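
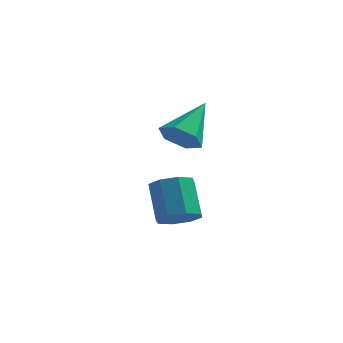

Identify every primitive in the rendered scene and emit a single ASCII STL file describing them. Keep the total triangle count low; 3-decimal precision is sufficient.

solid 
facet normal 0.332 -0.542 -0.772
outer loop
vertex 1.975 0.064 -0.759
vertex 1.179 0.078 -1.111
vertex 1.884 0.585 -1.164
endloop
endfacet
facet normal 0.933 0.308 0.186
outer loop
vertex 1.975 0.064 -0.759
vertex 1.884 0.585 -1.164
vertex 1.396 1.009 0.583
endloop
endfacet
facet normal 0.933 0.307 0.186
outer loop
vertex 1.396 1.009 0.583
vertex 1.884 0.585 -1.164
vertex 1.306 1.529 0.178
endloop
endfacet
facet normal -0.333 0.543 0.771
outer loop
vertex 1.396 1.009 0.583
vertex 1.306 1.529 0.178
vertex 0.601 1.022 0.231
endloop
endfacet
facet normal 0.333 -0.543 -0.771
outer loop
vertex 1.884 0.585 -1.164
vertex 1.179 0.078 -1.111
vertex 1.381 0.808 -1.538
endloop
endfacet
facet normal 0.564 0.770 -0.299
outer loop
vertex 1.884 0.585 -1.164
vertex 1.381 0.808 -1.538
vertex 1.306 1.529 0.178
endloop
endfacet
facet normal 0.564 0.770 -0.299
outer loop
vertex 1.306 1.529 0.178
vertex 1.381 0.808 -1.538
vertex 0.802 1.753 -0.196
endloop
endfacet
facet normal -0.332 0.542 0.772
outer loop
vertex 1.306 1.529 0.178
vertex 0.802 1.753 -0.196
vertex 0.601 1.022 0.231
endloop
endfacet
facet normal 0.332 -0.543 -0.771
outer loop
vertex 1.381 0.808 -1.538
vertex 1.179 0.078 -1.111
vertex 0.759 0.604 -1.662
endloop
endfacet
facet normal -0.135 0.782 -0.609
outer loop
vertex 1.381 0.808 -1.538
vertex 0.759 0.604 -1.662
vertex 0.802 1.753 -0.196
endloop
endfacet
facet normal -0.137 0.782 -0.609
outer loop
vertex 0.802 1.753 -0.196
vertex 0.759 0.604 -1.662
vertex 0.181 1.548 -0.32
endloop
endfacet
facet normal -0.333 0.542 0.771
outer loop
vertex 0.802 1.753 -0.196
vertex 0.181 1.548 -0.32
vertex 0.601 1.022 0.231
endloop
endfacet
facet normal 0.333 -0.542 -0.771
outer loop
vertex 0.759 0.604 -1.662
vertex 1.179 0.078 -1.111
vertex 0.384 0.091 -1.463
endloop
endfacet
facet normal -0.757 0.335 -0.562
outer loop
vertex 0.759 0.604 -1.662
vertex 0.384 0.091 -1.463
vertex 0.181 1.548 -0.32
endloop
endfacet
facet normal -0.755 0.336 -0.563
outer loop
vertex 0.181 1.548 -0.32
vertex 0.384 0.091 -1.463
vertex -0.195 1.036 -0.121
endloop
endfacet
facet normal -0.332 0.543 0.771
outer loop
vertex 0.181 1.548 -0.32
vertex -0.195 1.036 -0.121
vertex 0.601 1.022 0.231
endloop
endfacet
facet normal 0.333 -0.543 -0.771
outer loop
vertex 0.384 0.091 -1.463
vertex 1.179 0.078 -1.111
vertex 0.474 -0.429 -1.058
endloop
endfacet
facet normal -0.933 -0.307 -0.187
outer loop
vertex 0.384 0.091 -1.463
vertex 0.474 -0.429 -1.058
vertex -0.195 1.036 -0.121
endloop
endfacet
facet normal -0.933 -0.307 -0.186
outer loop
vertex -0.195 1.036 -0.121
vertex 0.474 -0.429 -1.058
vertex -0.104 0.515 0.284
endloop
endfacet
facet normal -0.332 0.542 0.772
outer loop
vertex -0.195 1.036 -0.121
vertex -0.104 0.515 0.284
vertex 0.601 1.022 0.231
endloop
endfacet
facet normal 0.332 -0.542 -0.772
outer loop
vertex 0.474 -0.429 -1.058
vertex 1.179 0.078 -1.111
vertex 0.978 -0.653 -0.684
endloop
endfacet
facet normal -0.564 -0.770 0.299
outer loop
vertex 0.474 -0.429 -1.058
vertex 0.978 -0.653 -0.684
vertex -0.104 0.515 0.284
endloop
endfacet
facet normal -0.564 -0.770 0.299
outer loop
vertex -0.104 0.515 0.284
vertex 0.978 -0.653 -0.684
vertex 0.399 0.292 0.658
endloop
endfacet
facet normal -0.333 0.543 0.771
outer loop
vertex -0.104 0.515 0.284
vertex 0.399 0.292 0.658
vertex 0.601 1.022 0.231
endloop
endfacet
facet normal 0.333 -0.542 -0.771
outer loop
vertex 0.978 -0.653 -0.684
vertex 1.179 0.078 -1.111
vertex 1.599 -0.448 -0.56
endloop
endfacet
facet normal 0.136 -0.781 0.609
outer loop
vertex 0.978 -0.653 -0.684
vertex 1.599 -0.448 -0.56
vertex 0.399 0.292 0.658
endloop
endfacet
facet normal 0.135 -0.782 0.608
outer loop
vertex 0.399 0.292 0.658
vertex 1.599 -0.448 -0.56
vertex 1.021 0.496 0.782
endloop
endfacet
facet normal -0.332 0.543 0.771
outer loop
vertex 0.399 0.292 0.658
vertex 1.021 0.496 0.782
vertex 0.601 1.022 0.231
endloop
endfacet
facet normal 0.332 -0.543 -0.771
outer loop
vertex 1.599 -0.448 -0.56
vertex 1.179 0.078 -1.111
vertex 1.975 0.064 -0.759
endloop
endfacet
facet normal 0.756 -0.336 0.562
outer loop
vertex 1.599 -0.448 -0.56
vertex 1.975 0.064 -0.759
vertex 1.021 0.496 0.782
endloop
endfacet
facet normal 0.756 -0.335 0.562
outer loop
vertex 1.021 0.496 0.782
vertex 1.975 0.064 -0.759
vertex 1.396 1.009 0.583
endloop
endfacet
facet normal -0.333 0.542 0.771
outer loop
vertex 1.021 0.496 0.782
vertex 1.396 1.009 0.583
vertex 0.601 1.022 0.231
endloop
endfacet
facet normal -0.229 -0.771 -0.595
outer loop
vertex 2.127 -0.337 2.675
vertex 1.37 -0.435 3.093
vertex 1.419 0.087 2.398
endloop
endfacet
facet normal 0.581 0.655 -0.483
outer loop
vertex 2.127 -0.337 2.675
vertex 1.419 0.087 2.398
vertex 1.83 1.115 4.287
endloop
endfacet
facet normal -0.229 -0.771 -0.595
outer loop
vertex 1.419 0.087 2.398
vertex 1.37 -0.435 3.093
vertex 0.662 -0.011 2.816
endloop
endfacet
facet normal -0.329 0.858 -0.395
outer loop
vertex 1.419 0.087 2.398
vertex 0.662 -0.011 2.816
vertex 1.83 1.115 4.287
endloop
endfacet
facet normal -0.229 -0.771 -0.595
outer loop
vertex 0.662 -0.011 2.816
vertex 1.37 -0.435 3.093
vertex 0.613 -0.532 3.51
endloop
endfacet
facet normal -0.830 0.473 0.297
outer loop
vertex 0.662 -0.011 2.816
vertex 0.613 -0.532 3.51
vertex 1.83 1.115 4.287
endloop
endfacet
facet normal -0.229 -0.770 -0.595
outer loop
vertex 0.613 -0.532 3.51
vertex 1.37 -0.435 3.093
vertex 1.32 -0.956 3.787
endloop
endfacet
facet normal -0.421 -0.114 0.900
outer loop
vertex 0.613 -0.532 3.51
vertex 1.32 -0.956 3.787
vertex 1.83 1.115 4.287
endloop
endfacet
facet normal -0.229 -0.771 -0.595
outer loop
vertex 1.32 -0.956 3.787
vertex 1.37 -0.435 3.093
vertex 2.077 -0.858 3.369
endloop
endfacet
facet normal 0.490 -0.317 0.812
outer loop
vertex 1.32 -0.956 3.787
vertex 2.077 -0.858 3.369
vertex 1.83 1.115 4.287
endloop
endfacet
facet normal -0.229 -0.771 -0.595
outer loop
vertex 2.077 -0.858 3.369
vertex 1.37 -0.435 3.093
vertex 2.127 -0.337 2.675
endloop
endfacet
facet normal 0.990 0.067 0.122
outer loop
vertex 2.077 -0.858 3.369
vertex 2.127 -0.337 2.675
vertex 1.83 1.115 4.287
endloop
endfacet

endsolid


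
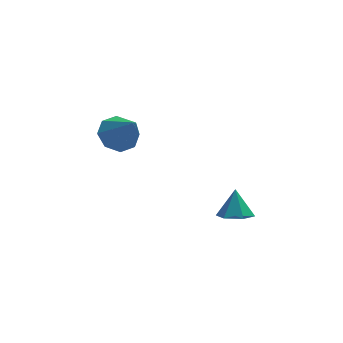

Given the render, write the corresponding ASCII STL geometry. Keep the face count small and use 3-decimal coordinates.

solid 
facet normal -0.271 0.576 -0.771
outer loop
vertex -1.776 3.772 1.017
vertex -2.582 3.693 1.241
vertex -1.964 4.231 1.426
endloop
endfacet
facet normal 0.947 0.124 0.296
outer loop
vertex -1.776 3.772 1.017
vertex -1.964 4.231 1.426
vertex -2.118 2.707 2.559
endloop
endfacet
facet normal -0.271 0.576 -0.771
outer loop
vertex -1.964 4.231 1.426
vertex -2.582 3.693 1.241
vertex -2.514 4.375 1.727
endloop
endfacet
facet normal 0.515 0.477 0.712
outer loop
vertex -1.964 4.231 1.426
vertex -2.514 4.375 1.727
vertex -2.118 2.707 2.559
endloop
endfacet
facet normal -0.271 0.576 -0.771
outer loop
vertex -2.514 4.375 1.727
vertex -2.582 3.693 1.241
vertex -3.103 4.119 1.743
endloop
endfacet
facet normal -0.154 0.411 0.898
outer loop
vertex -2.514 4.375 1.727
vertex -3.103 4.119 1.743
vertex -2.118 2.707 2.559
endloop
endfacet
facet normal -0.271 0.577 -0.771
outer loop
vertex -3.103 4.119 1.743
vertex -2.582 3.693 1.241
vertex -3.387 3.614 1.465
endloop
endfacet
facet normal -0.667 -0.035 0.744
outer loop
vertex -3.103 4.119 1.743
vertex -3.387 3.614 1.465
vertex -2.118 2.707 2.559
endloop
endfacet
facet normal -0.271 0.576 -0.771
outer loop
vertex -3.387 3.614 1.465
vertex -2.582 3.693 1.241
vertex -3.2 3.155 1.056
endloop
endfacet
facet normal -0.723 -0.600 0.342
outer loop
vertex -3.387 3.614 1.465
vertex -3.2 3.155 1.056
vertex -2.118 2.707 2.559
endloop
endfacet
facet normal -0.271 0.576 -0.771
outer loop
vertex -3.2 3.155 1.056
vertex -2.582 3.693 1.241
vertex -2.65 3.011 0.755
endloop
endfacet
facet normal -0.291 -0.954 -0.075
outer loop
vertex -3.2 3.155 1.056
vertex -2.65 3.011 0.755
vertex -2.118 2.707 2.559
endloop
endfacet
facet normal -0.271 0.576 -0.771
outer loop
vertex -2.65 3.011 0.755
vertex -2.582 3.693 1.241
vertex -2.06 3.267 0.739
endloop
endfacet
facet normal 0.378 -0.888 -0.261
outer loop
vertex -2.65 3.011 0.755
vertex -2.06 3.267 0.739
vertex -2.118 2.707 2.559
endloop
endfacet
facet normal -0.271 0.577 -0.771
outer loop
vertex -2.06 3.267 0.739
vertex -2.582 3.693 1.241
vertex -1.776 3.772 1.017
endloop
endfacet
facet normal 0.891 -0.442 -0.108
outer loop
vertex -2.06 3.267 0.739
vertex -1.776 3.772 1.017
vertex -2.118 2.707 2.559
endloop
endfacet
facet normal -0.113 -0.489 -0.865
outer loop
vertex 2.295 2.191 -3.277
vertex 1.6 2.442 -3.328
vertex 2.157 2.831 -3.621
endloop
endfacet
facet normal 0.917 0.323 0.234
outer loop
vertex 2.295 2.191 -3.277
vertex 2.157 2.831 -3.621
vertex 1.74 3.038 -2.272
endloop
endfacet
facet normal -0.114 -0.488 -0.865
outer loop
vertex 2.157 2.831 -3.621
vertex 1.6 2.442 -3.328
vertex 1.463 3.082 -3.671
endloop
endfacet
facet normal 0.342 0.939 -0.038
outer loop
vertex 2.157 2.831 -3.621
vertex 1.463 3.082 -3.671
vertex 1.74 3.038 -2.272
endloop
endfacet
facet normal -0.114 -0.488 -0.865
outer loop
vertex 1.463 3.082 -3.671
vertex 1.6 2.442 -3.328
vertex 0.906 2.693 -3.378
endloop
endfacet
facet normal -0.521 0.844 0.130
outer loop
vertex 1.463 3.082 -3.671
vertex 0.906 2.693 -3.378
vertex 1.74 3.038 -2.272
endloop
endfacet
facet normal -0.114 -0.489 -0.865
outer loop
vertex 0.906 2.693 -3.378
vertex 1.6 2.442 -3.328
vertex 1.044 2.052 -3.034
endloop
endfacet
facet normal -0.811 0.132 0.570
outer loop
vertex 0.906 2.693 -3.378
vertex 1.044 2.052 -3.034
vertex 1.74 3.038 -2.272
endloop
endfacet
facet normal -0.114 -0.489 -0.865
outer loop
vertex 1.044 2.052 -3.034
vertex 1.6 2.442 -3.328
vertex 1.738 1.801 -2.984
endloop
endfacet
facet normal -0.236 -0.484 0.842
outer loop
vertex 1.044 2.052 -3.034
vertex 1.738 1.801 -2.984
vertex 1.74 3.038 -2.272
endloop
endfacet
facet normal -0.113 -0.489 -0.865
outer loop
vertex 1.738 1.801 -2.984
vertex 1.6 2.442 -3.328
vertex 2.295 2.191 -3.277
endloop
endfacet
facet normal 0.627 -0.389 0.674
outer loop
vertex 1.738 1.801 -2.984
vertex 2.295 2.191 -3.277
vertex 1.74 3.038 -2.272
endloop
endfacet

endsolid


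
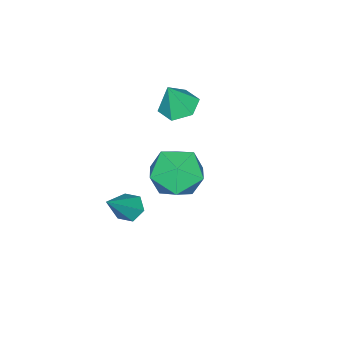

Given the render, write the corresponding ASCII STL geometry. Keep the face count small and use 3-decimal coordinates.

solid 
facet normal -0.402 0.842 -0.359
outer loop
vertex 3.012 0.322 0.554
vertex 2.024 0.137 1.227
vertex 2.952 0.771 1.675
endloop
endfacet
facet normal 0.310 0.888 -0.339
outer loop
vertex 3.012 0.322 0.554
vertex 2.952 0.771 1.675
vertex 3.976 0.263 1.281
endloop
endfacet
facet normal 0.576 0.358 -0.735
outer loop
vertex 3.012 0.322 0.554
vertex 3.976 0.263 1.281
vertex 3.681 -0.684 0.589
endloop
endfacet
facet normal 0.028 -0.016 -0.999
outer loop
vertex 3.012 0.322 0.554
vertex 3.681 -0.684 0.589
vertex 2.475 -0.762 0.556
endloop
endfacet
facet normal -0.576 0.284 -0.767
outer loop
vertex 3.012 0.322 0.554
vertex 2.475 -0.762 0.556
vertex 2.024 0.137 1.227
endloop
endfacet
facet normal 0.519 0.786 0.335
outer loop
vertex 3.976 0.263 1.281
vertex 2.952 0.771 1.675
vertex 3.585 0.042 2.404
endloop
endfacet
facet normal -0.633 0.712 0.304
outer loop
vertex 2.952 0.771 1.675
vertex 2.024 0.137 1.227
vertex 2.379 -0.036 2.371
endloop
endfacet
facet normal -0.914 -0.193 -0.356
outer loop
vertex 2.024 0.137 1.227
vertex 2.475 -0.762 0.556
vertex 2.084 -0.983 1.679
endloop
endfacet
facet normal 0.064 -0.677 -0.733
outer loop
vertex 2.475 -0.762 0.556
vertex 3.681 -0.684 0.589
vertex 3.108 -1.491 1.285
endloop
endfacet
facet normal 0.949 -0.072 -0.306
outer loop
vertex 3.681 -0.684 0.589
vertex 3.976 0.263 1.281
vertex 4.036 -0.857 1.733
endloop
endfacet
facet normal -0.028 0.016 0.999
outer loop
vertex 3.048 -1.042 2.406
vertex 3.585 0.042 2.404
vertex 2.379 -0.036 2.371
endloop
endfacet
facet normal -0.576 -0.358 0.735
outer loop
vertex 3.048 -1.042 2.406
vertex 2.379 -0.036 2.371
vertex 2.084 -0.983 1.679
endloop
endfacet
facet normal -0.310 -0.888 0.339
outer loop
vertex 3.048 -1.042 2.406
vertex 2.084 -0.983 1.679
vertex 3.108 -1.491 1.285
endloop
endfacet
facet normal 0.402 -0.842 0.359
outer loop
vertex 3.048 -1.042 2.406
vertex 3.108 -1.491 1.285
vertex 4.036 -0.857 1.733
endloop
endfacet
facet normal 0.576 -0.284 0.767
outer loop
vertex 3.048 -1.042 2.406
vertex 4.036 -0.857 1.733
vertex 3.585 0.042 2.404
endloop
endfacet
facet normal -0.064 0.677 0.733
outer loop
vertex 2.379 -0.036 2.371
vertex 3.585 0.042 2.404
vertex 2.952 0.771 1.675
endloop
endfacet
facet normal -0.949 0.072 0.306
outer loop
vertex 2.084 -0.983 1.679
vertex 2.379 -0.036 2.371
vertex 2.024 0.137 1.227
endloop
endfacet
facet normal -0.519 -0.786 -0.335
outer loop
vertex 3.108 -1.491 1.285
vertex 2.084 -0.983 1.679
vertex 2.475 -0.762 0.556
endloop
endfacet
facet normal 0.633 -0.712 -0.304
outer loop
vertex 4.036 -0.857 1.733
vertex 3.108 -1.491 1.285
vertex 3.681 -0.684 0.589
endloop
endfacet
facet normal 0.914 0.193 0.356
outer loop
vertex 3.585 0.042 2.404
vertex 4.036 -0.857 1.733
vertex 3.976 0.263 1.281
endloop
endfacet
facet normal -0.332 0.125 -0.935
outer loop
vertex 0.333 -2.414 1.472
vertex -0.462 -2.619 1.727
vertex -0.204 -1.799 1.745
endloop
endfacet
facet normal 0.781 0.557 0.283
outer loop
vertex 0.333 -2.414 1.472
vertex -0.204 -1.799 1.745
vertex 0.022 -2.801 3.093
endloop
endfacet
facet normal -0.332 0.125 -0.935
outer loop
vertex -0.204 -1.799 1.745
vertex -0.462 -2.619 1.727
vertex -0.999 -2.005 2.0
endloop
endfacet
facet normal -0.016 0.801 0.598
outer loop
vertex -0.204 -1.799 1.745
vertex -0.999 -2.005 2.0
vertex 0.022 -2.801 3.093
endloop
endfacet
facet normal -0.332 0.125 -0.935
outer loop
vertex -0.999 -2.005 2.0
vertex -0.462 -2.619 1.727
vertex -1.258 -2.825 1.982
endloop
endfacet
facet normal -0.646 0.188 0.740
outer loop
vertex -0.999 -2.005 2.0
vertex -1.258 -2.825 1.982
vertex 0.022 -2.801 3.093
endloop
endfacet
facet normal -0.332 0.124 -0.935
outer loop
vertex -1.258 -2.825 1.982
vertex -0.462 -2.619 1.727
vertex -0.721 -3.439 1.71
endloop
endfacet
facet normal -0.479 -0.670 0.567
outer loop
vertex -1.258 -2.825 1.982
vertex -0.721 -3.439 1.71
vertex 0.022 -2.801 3.093
endloop
endfacet
facet normal -0.332 0.124 -0.935
outer loop
vertex -0.721 -3.439 1.71
vertex -0.462 -2.619 1.727
vertex 0.074 -3.234 1.455
endloop
endfacet
facet normal 0.317 -0.915 0.252
outer loop
vertex -0.721 -3.439 1.71
vertex 0.074 -3.234 1.455
vertex 0.022 -2.801 3.093
endloop
endfacet
facet normal -0.332 0.124 -0.935
outer loop
vertex 0.074 -3.234 1.455
vertex -0.462 -2.619 1.727
vertex 0.333 -2.414 1.472
endloop
endfacet
facet normal 0.947 -0.301 0.110
outer loop
vertex 0.074 -3.234 1.455
vertex 0.333 -2.414 1.472
vertex 0.022 -2.801 3.093
endloop
endfacet
facet normal -0.679 0.009 -0.734
outer loop
vertex 2.735 -3.31 -3.281
vertex 2.27 -3.099 -2.848
vertex 2.64 -2.654 -3.185
endloop
endfacet
facet normal 0.874 0.192 -0.447
outer loop
vertex 2.735 -3.31 -3.281
vertex 2.64 -2.654 -3.185
vertex 3.71 -3.121 -1.292
endloop
endfacet
facet normal -0.680 0.010 -0.733
outer loop
vertex 2.64 -2.654 -3.185
vertex 2.27 -3.099 -2.848
vertex 2.175 -2.443 -2.751
endloop
endfacet
facet normal 0.409 0.913 -0.006
outer loop
vertex 2.64 -2.654 -3.185
vertex 2.175 -2.443 -2.751
vertex 3.71 -3.121 -1.292
endloop
endfacet
facet normal -0.680 0.010 -0.733
outer loop
vertex 2.175 -2.443 -2.751
vertex 2.27 -3.099 -2.848
vertex 1.805 -2.888 -2.414
endloop
endfacet
facet normal -0.286 0.718 0.634
outer loop
vertex 2.175 -2.443 -2.751
vertex 1.805 -2.888 -2.414
vertex 3.71 -3.121 -1.292
endloop
endfacet
facet normal -0.680 0.011 -0.734
outer loop
vertex 1.805 -2.888 -2.414
vertex 2.27 -3.099 -2.848
vertex 1.899 -3.544 -2.511
endloop
endfacet
facet normal -0.515 -0.197 0.834
outer loop
vertex 1.805 -2.888 -2.414
vertex 1.899 -3.544 -2.511
vertex 3.71 -3.121 -1.292
endloop
endfacet
facet normal -0.679 0.010 -0.734
outer loop
vertex 1.899 -3.544 -2.511
vertex 2.27 -3.099 -2.848
vertex 2.364 -3.755 -2.944
endloop
endfacet
facet normal -0.050 -0.918 0.393
outer loop
vertex 1.899 -3.544 -2.511
vertex 2.364 -3.755 -2.944
vertex 3.71 -3.121 -1.292
endloop
endfacet
facet normal -0.679 0.010 -0.734
outer loop
vertex 2.364 -3.755 -2.944
vertex 2.27 -3.099 -2.848
vertex 2.735 -3.31 -3.281
endloop
endfacet
facet normal 0.644 -0.724 -0.247
outer loop
vertex 2.364 -3.755 -2.944
vertex 2.735 -3.31 -3.281
vertex 3.71 -3.121 -1.292
endloop
endfacet

endsolid


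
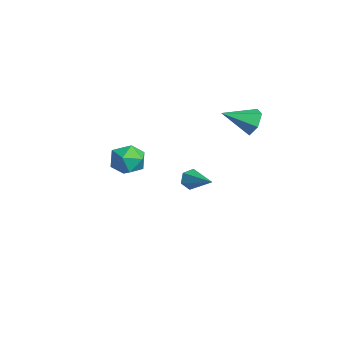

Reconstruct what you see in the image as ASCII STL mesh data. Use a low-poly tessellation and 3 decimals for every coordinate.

solid 
facet normal 0.079 0.899 -0.430
outer loop
vertex 0.292 4.785 4.035
vertex -0.028 4.506 3.392
vertex -0.472 4.809 3.944
endloop
endfacet
facet normal -0.117 0.050 0.992
outer loop
vertex 0.292 4.785 4.035
vertex -0.472 4.809 3.944
vertex -0.152 3.094 4.068
endloop
endfacet
facet normal 0.079 0.899 -0.430
outer loop
vertex -0.472 4.809 3.944
vertex -0.028 4.506 3.392
vertex -0.792 4.53 3.301
endloop
endfacet
facet normal -0.865 -0.126 0.485
outer loop
vertex -0.472 4.809 3.944
vertex -0.792 4.53 3.301
vertex -0.152 3.094 4.068
endloop
endfacet
facet normal 0.080 0.899 -0.430
outer loop
vertex -0.792 4.53 3.301
vertex -0.028 4.506 3.392
vertex -0.348 4.227 2.75
endloop
endfacet
facet normal -0.779 -0.528 -0.338
outer loop
vertex -0.792 4.53 3.301
vertex -0.348 4.227 2.75
vertex -0.152 3.094 4.068
endloop
endfacet
facet normal 0.079 0.899 -0.430
outer loop
vertex -0.348 4.227 2.75
vertex -0.028 4.506 3.392
vertex 0.417 4.203 2.841
endloop
endfacet
facet normal 0.054 -0.753 -0.656
outer loop
vertex -0.348 4.227 2.75
vertex 0.417 4.203 2.841
vertex -0.152 3.094 4.068
endloop
endfacet
facet normal 0.080 0.899 -0.430
outer loop
vertex 0.417 4.203 2.841
vertex -0.028 4.506 3.392
vertex 0.737 4.482 3.484
endloop
endfacet
facet normal 0.803 -0.577 -0.149
outer loop
vertex 0.417 4.203 2.841
vertex 0.737 4.482 3.484
vertex -0.152 3.094 4.068
endloop
endfacet
facet normal 0.080 0.899 -0.430
outer loop
vertex 0.737 4.482 3.484
vertex -0.028 4.506 3.392
vertex 0.292 4.785 4.035
endloop
endfacet
facet normal 0.717 -0.175 0.675
outer loop
vertex 0.737 4.482 3.484
vertex 0.292 4.785 4.035
vertex -0.152 3.094 4.068
endloop
endfacet
facet normal 0.176 0.735 0.655
outer loop
vertex 1.927 -0.8 3.266
vertex 2.146 -1.391 3.87
vertex 2.756 -1.064 3.339
endloop
endfacet
facet normal 0.305 0.952 -0.014
outer loop
vertex 1.927 -0.8 3.266
vertex 2.756 -1.064 3.339
vertex 2.398 -0.961 2.549
endloop
endfacet
facet normal -0.297 0.872 -0.390
outer loop
vertex 1.927 -0.8 3.266
vertex 2.398 -0.961 2.549
vertex 1.567 -1.224 2.593
endloop
endfacet
facet normal -0.796 0.604 0.046
outer loop
vertex 1.927 -0.8 3.266
vertex 1.567 -1.224 2.593
vertex 1.412 -1.49 3.41
endloop
endfacet
facet normal -0.503 0.520 0.691
outer loop
vertex 1.927 -0.8 3.266
vertex 1.412 -1.49 3.41
vertex 2.146 -1.391 3.87
endloop
endfacet
facet normal 0.800 0.523 -0.294
outer loop
vertex 2.398 -0.961 2.549
vertex 2.756 -1.064 3.339
vertex 2.908 -1.65 2.71
endloop
endfacet
facet normal 0.593 0.172 0.787
outer loop
vertex 2.756 -1.064 3.339
vertex 2.146 -1.391 3.87
vertex 2.753 -1.916 3.527
endloop
endfacet
facet normal -0.505 -0.177 0.845
outer loop
vertex 2.146 -1.391 3.87
vertex 1.412 -1.49 3.41
vertex 1.922 -2.179 3.571
endloop
endfacet
facet normal -0.979 -0.040 -0.199
outer loop
vertex 1.412 -1.49 3.41
vertex 1.567 -1.224 2.593
vertex 1.564 -2.076 2.781
endloop
endfacet
facet normal -0.172 0.392 -0.904
outer loop
vertex 1.567 -1.224 2.593
vertex 2.398 -0.961 2.549
vertex 2.174 -1.749 2.25
endloop
endfacet
facet normal 0.796 -0.604 -0.046
outer loop
vertex 2.393 -2.34 2.854
vertex 2.908 -1.65 2.71
vertex 2.753 -1.916 3.527
endloop
endfacet
facet normal 0.297 -0.872 0.390
outer loop
vertex 2.393 -2.34 2.854
vertex 2.753 -1.916 3.527
vertex 1.922 -2.179 3.571
endloop
endfacet
facet normal -0.305 -0.952 0.014
outer loop
vertex 2.393 -2.34 2.854
vertex 1.922 -2.179 3.571
vertex 1.564 -2.076 2.781
endloop
endfacet
facet normal -0.176 -0.735 -0.655
outer loop
vertex 2.393 -2.34 2.854
vertex 1.564 -2.076 2.781
vertex 2.174 -1.749 2.25
endloop
endfacet
facet normal 0.503 -0.520 -0.691
outer loop
vertex 2.393 -2.34 2.854
vertex 2.174 -1.749 2.25
vertex 2.908 -1.65 2.71
endloop
endfacet
facet normal 0.979 0.040 0.199
outer loop
vertex 2.753 -1.916 3.527
vertex 2.908 -1.65 2.71
vertex 2.756 -1.064 3.339
endloop
endfacet
facet normal 0.172 -0.392 0.904
outer loop
vertex 1.922 -2.179 3.571
vertex 2.753 -1.916 3.527
vertex 2.146 -1.391 3.87
endloop
endfacet
facet normal -0.800 -0.523 0.294
outer loop
vertex 1.564 -2.076 2.781
vertex 1.922 -2.179 3.571
vertex 1.412 -1.49 3.41
endloop
endfacet
facet normal -0.593 -0.172 -0.787
outer loop
vertex 2.174 -1.749 2.25
vertex 1.564 -2.076 2.781
vertex 1.567 -1.224 2.593
endloop
endfacet
facet normal 0.505 0.177 -0.845
outer loop
vertex 2.908 -1.65 2.71
vertex 2.174 -1.749 2.25
vertex 2.398 -0.961 2.549
endloop
endfacet
facet normal -0.886 -0.307 -0.348
outer loop
vertex -3.915 2.665 -2.821
vertex -4.177 2.823 -2.293
vertex -4.139 3.228 -2.748
endloop
endfacet
facet normal 0.522 0.311 -0.794
outer loop
vertex -3.915 2.665 -2.821
vertex -4.139 3.228 -2.748
vertex -2.583 3.377 -1.667
endloop
endfacet
facet normal -0.886 -0.308 -0.348
outer loop
vertex -4.139 3.228 -2.748
vertex -4.177 2.823 -2.293
vertex -4.401 3.386 -2.221
endloop
endfacet
facet normal 0.081 0.965 -0.249
outer loop
vertex -4.139 3.228 -2.748
vertex -4.401 3.386 -2.221
vertex -2.583 3.377 -1.667
endloop
endfacet
facet normal -0.886 -0.308 -0.348
outer loop
vertex -4.401 3.386 -2.221
vertex -4.177 2.823 -2.293
vertex -4.439 2.981 -1.766
endloop
endfacet
facet normal -0.192 0.741 0.643
outer loop
vertex -4.401 3.386 -2.221
vertex -4.439 2.981 -1.766
vertex -2.583 3.377 -1.667
endloop
endfacet
facet normal -0.886 -0.308 -0.348
outer loop
vertex -4.439 2.981 -1.766
vertex -4.177 2.823 -2.293
vertex -4.215 2.419 -1.839
endloop
endfacet
facet normal -0.023 -0.138 0.990
outer loop
vertex -4.439 2.981 -1.766
vertex -4.215 2.419 -1.839
vertex -2.583 3.377 -1.667
endloop
endfacet
facet normal -0.886 -0.308 -0.348
outer loop
vertex -4.215 2.419 -1.839
vertex -4.177 2.823 -2.293
vertex -3.953 2.261 -2.366
endloop
endfacet
facet normal 0.418 -0.792 0.445
outer loop
vertex -4.215 2.419 -1.839
vertex -3.953 2.261 -2.366
vertex -2.583 3.377 -1.667
endloop
endfacet
facet normal -0.886 -0.308 -0.347
outer loop
vertex -3.953 2.261 -2.366
vertex -4.177 2.823 -2.293
vertex -3.915 2.665 -2.821
endloop
endfacet
facet normal 0.691 -0.568 -0.447
outer loop
vertex -3.953 2.261 -2.366
vertex -3.915 2.665 -2.821
vertex -2.583 3.377 -1.667
endloop
endfacet

endsolid


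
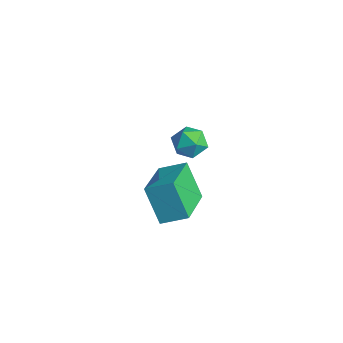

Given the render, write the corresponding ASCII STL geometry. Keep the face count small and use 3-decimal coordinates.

solid 
facet normal -0.558 -0.724 -0.405
outer loop
vertex 2.642 -2.449 -1.913
vertex 1.243 -0.968 -2.633
vertex 3.524 -2.319 -3.361
endloop
endfacet
facet normal 0.648 -0.685 0.333
outer loop
vertex 4.177 -1.472 -2.887
vertex 2.642 -2.449 -1.913
vertex 3.524 -2.319 -3.361
endloop
endfacet
facet normal -0.558 -0.724 -0.405
outer loop
vertex 3.524 -2.319 -3.361
vertex 1.243 -0.968 -2.633
vertex 2.125 -0.839 -4.08
endloop
endfacet
facet normal 0.519 0.077 -0.852
outer loop
vertex 2.125 -0.839 -4.08
vertex 4.177 -1.472 -2.887
vertex 3.524 -2.319 -3.361
endloop
endfacet
facet normal -0.519 -0.076 0.851
outer loop
vertex 2.642 -2.449 -1.913
vertex 1.896 -0.121 -2.159
vertex 1.243 -0.968 -2.633
endloop
endfacet
facet normal 0.648 -0.685 0.334
outer loop
vertex 3.295 -1.601 -1.44
vertex 2.642 -2.449 -1.913
vertex 4.177 -1.472 -2.887
endloop
endfacet
facet normal -0.518 -0.076 0.852
outer loop
vertex 3.295 -1.601 -1.44
vertex 1.896 -0.121 -2.159
vertex 2.642 -2.449 -1.913
endloop
endfacet
facet normal -0.647 0.686 -0.333
outer loop
vertex 1.243 -0.968 -2.633
vertex 1.896 -0.121 -2.159
vertex 2.125 -0.839 -4.08
endloop
endfacet
facet normal 0.519 0.076 -0.852
outer loop
vertex 2.778 0.009 -3.607
vertex 4.177 -1.472 -2.887
vertex 2.125 -0.839 -4.08
endloop
endfacet
facet normal -0.648 0.685 -0.333
outer loop
vertex 2.125 -0.839 -4.08
vertex 1.896 -0.121 -2.159
vertex 2.778 0.009 -3.607
endloop
endfacet
facet normal 0.558 0.724 0.405
outer loop
vertex 2.778 0.009 -3.607
vertex 3.295 -1.601 -1.44
vertex 4.177 -1.472 -2.887
endloop
endfacet
facet normal 0.558 0.724 0.405
outer loop
vertex 1.896 -0.121 -2.159
vertex 3.295 -1.601 -1.44
vertex 2.778 0.009 -3.607
endloop
endfacet
facet normal -0.995 -0.093 0.034
outer loop
vertex 3.37 -1.237 1.036
vertex 3.438 -1.787 1.52
vertex 3.381 -1.093 1.758
endloop
endfacet
facet normal -0.808 0.580 -0.103
outer loop
vertex 3.37 -1.237 1.036
vertex 3.381 -1.093 1.758
vertex 3.751 -0.661 1.292
endloop
endfacet
facet normal -0.414 0.584 -0.698
outer loop
vertex 3.37 -1.237 1.036
vertex 3.751 -0.661 1.292
vertex 4.038 -1.088 0.765
endloop
endfacet
facet normal -0.357 -0.091 -0.930
outer loop
vertex 3.37 -1.237 1.036
vertex 4.038 -1.088 0.765
vertex 3.845 -1.784 0.907
endloop
endfacet
facet normal -0.716 -0.509 -0.478
outer loop
vertex 3.37 -1.237 1.036
vertex 3.845 -1.784 0.907
vertex 3.438 -1.787 1.52
endloop
endfacet
facet normal -0.397 0.809 0.434
outer loop
vertex 3.751 -0.661 1.292
vertex 3.381 -1.093 1.758
vertex 4.055 -0.856 1.933
endloop
endfacet
facet normal -0.701 -0.282 0.655
outer loop
vertex 3.381 -1.093 1.758
vertex 3.438 -1.787 1.52
vertex 3.862 -1.552 2.075
endloop
endfacet
facet normal -0.251 -0.953 -0.171
outer loop
vertex 3.438 -1.787 1.52
vertex 3.845 -1.784 0.907
vertex 4.149 -1.979 1.548
endloop
endfacet
facet normal 0.331 -0.276 -0.902
outer loop
vertex 3.845 -1.784 0.907
vertex 4.038 -1.088 0.765
vertex 4.519 -1.547 1.082
endloop
endfacet
facet normal 0.241 0.814 -0.529
outer loop
vertex 4.038 -1.088 0.765
vertex 3.751 -0.661 1.292
vertex 4.462 -0.853 1.32
endloop
endfacet
facet normal 0.357 0.091 0.930
outer loop
vertex 4.53 -1.403 1.804
vertex 4.055 -0.856 1.933
vertex 3.862 -1.552 2.075
endloop
endfacet
facet normal 0.414 -0.584 0.698
outer loop
vertex 4.53 -1.403 1.804
vertex 3.862 -1.552 2.075
vertex 4.149 -1.979 1.548
endloop
endfacet
facet normal 0.808 -0.580 0.103
outer loop
vertex 4.53 -1.403 1.804
vertex 4.149 -1.979 1.548
vertex 4.519 -1.547 1.082
endloop
endfacet
facet normal 0.995 0.093 -0.034
outer loop
vertex 4.53 -1.403 1.804
vertex 4.519 -1.547 1.082
vertex 4.462 -0.853 1.32
endloop
endfacet
facet normal 0.716 0.509 0.478
outer loop
vertex 4.53 -1.403 1.804
vertex 4.462 -0.853 1.32
vertex 4.055 -0.856 1.933
endloop
endfacet
facet normal -0.331 0.276 0.902
outer loop
vertex 3.862 -1.552 2.075
vertex 4.055 -0.856 1.933
vertex 3.381 -1.093 1.758
endloop
endfacet
facet normal -0.241 -0.814 0.529
outer loop
vertex 4.149 -1.979 1.548
vertex 3.862 -1.552 2.075
vertex 3.438 -1.787 1.52
endloop
endfacet
facet normal 0.397 -0.809 -0.434
outer loop
vertex 4.519 -1.547 1.082
vertex 4.149 -1.979 1.548
vertex 3.845 -1.784 0.907
endloop
endfacet
facet normal 0.701 0.282 -0.655
outer loop
vertex 4.462 -0.853 1.32
vertex 4.519 -1.547 1.082
vertex 4.038 -1.088 0.765
endloop
endfacet
facet normal 0.251 0.953 0.171
outer loop
vertex 4.055 -0.856 1.933
vertex 4.462 -0.853 1.32
vertex 3.751 -0.661 1.292
endloop
endfacet

endsolid


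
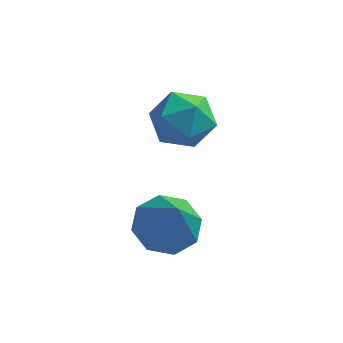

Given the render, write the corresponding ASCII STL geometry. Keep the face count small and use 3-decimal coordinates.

solid 
facet normal -0.874 -0.482 0.064
outer loop
vertex 0.03 2.239 3.434
vertex 0.441 1.437 3.003
vertex 0.46 1.534 3.997
endloop
endfacet
facet normal -0.802 -0.013 0.597
outer loop
vertex 0.03 2.239 3.434
vertex 0.46 1.534 3.997
vertex 0.603 2.499 4.21
endloop
endfacet
facet normal -0.708 0.634 0.310
outer loop
vertex 0.03 2.239 3.434
vertex 0.603 2.499 4.21
vertex 0.673 2.999 3.348
endloop
endfacet
facet normal -0.721 0.565 -0.400
outer loop
vertex 0.03 2.239 3.434
vertex 0.673 2.999 3.348
vertex 0.572 2.342 2.602
endloop
endfacet
facet normal -0.824 -0.125 -0.552
outer loop
vertex 0.03 2.239 3.434
vertex 0.572 2.342 2.602
vertex 0.441 1.437 3.003
endloop
endfacet
facet normal -0.212 -0.181 0.961
outer loop
vertex 0.603 2.499 4.21
vertex 0.46 1.534 3.997
vertex 1.368 1.858 4.258
endloop
endfacet
facet normal -0.329 -0.939 0.098
outer loop
vertex 0.46 1.534 3.997
vertex 0.441 1.437 3.003
vertex 1.267 1.201 3.512
endloop
endfacet
facet normal -0.247 -0.362 -0.899
outer loop
vertex 0.441 1.437 3.003
vertex 0.572 2.342 2.602
vertex 1.337 1.701 2.65
endloop
endfacet
facet normal -0.081 0.753 -0.653
outer loop
vertex 0.572 2.342 2.602
vertex 0.673 2.999 3.348
vertex 1.48 2.666 2.863
endloop
endfacet
facet normal -0.059 0.866 0.497
outer loop
vertex 0.673 2.999 3.348
vertex 0.603 2.499 4.21
vertex 1.499 2.763 3.857
endloop
endfacet
facet normal 0.721 -0.565 0.400
outer loop
vertex 1.91 1.961 3.426
vertex 1.368 1.858 4.258
vertex 1.267 1.201 3.512
endloop
endfacet
facet normal 0.708 -0.634 -0.310
outer loop
vertex 1.91 1.961 3.426
vertex 1.267 1.201 3.512
vertex 1.337 1.701 2.65
endloop
endfacet
facet normal 0.802 0.013 -0.597
outer loop
vertex 1.91 1.961 3.426
vertex 1.337 1.701 2.65
vertex 1.48 2.666 2.863
endloop
endfacet
facet normal 0.874 0.482 -0.064
outer loop
vertex 1.91 1.961 3.426
vertex 1.48 2.666 2.863
vertex 1.499 2.763 3.857
endloop
endfacet
facet normal 0.824 0.125 0.552
outer loop
vertex 1.91 1.961 3.426
vertex 1.499 2.763 3.857
vertex 1.368 1.858 4.258
endloop
endfacet
facet normal 0.081 -0.753 0.653
outer loop
vertex 1.267 1.201 3.512
vertex 1.368 1.858 4.258
vertex 0.46 1.534 3.997
endloop
endfacet
facet normal 0.059 -0.866 -0.497
outer loop
vertex 1.337 1.701 2.65
vertex 1.267 1.201 3.512
vertex 0.441 1.437 3.003
endloop
endfacet
facet normal 0.212 0.181 -0.961
outer loop
vertex 1.48 2.666 2.863
vertex 1.337 1.701 2.65
vertex 0.572 2.342 2.602
endloop
endfacet
facet normal 0.329 0.939 -0.098
outer loop
vertex 1.499 2.763 3.857
vertex 1.48 2.666 2.863
vertex 0.673 2.999 3.348
endloop
endfacet
facet normal 0.247 0.362 0.899
outer loop
vertex 1.368 1.858 4.258
vertex 1.499 2.763 3.857
vertex 0.603 2.499 4.21
endloop
endfacet
facet normal -0.215 0.448 -0.868
outer loop
vertex 1.787 -0.198 1.406
vertex 0.912 -0.568 1.432
vertex 1.312 0.234 1.747
endloop
endfacet
facet normal 0.750 0.423 0.509
outer loop
vertex 1.787 -0.198 1.406
vertex 1.312 0.234 1.747
vertex 1.328 -1.432 3.108
endloop
endfacet
facet normal -0.214 0.448 -0.868
outer loop
vertex 1.312 0.234 1.747
vertex 0.912 -0.568 1.432
vertex 0.603 0.197 1.903
endloop
endfacet
facet normal 0.136 0.628 0.767
outer loop
vertex 1.312 0.234 1.747
vertex 0.603 0.197 1.903
vertex 1.328 -1.432 3.108
endloop
endfacet
facet normal -0.216 0.447 -0.868
outer loop
vertex 0.603 0.197 1.903
vertex 0.912 -0.568 1.432
vertex 0.075 -0.289 1.784
endloop
endfacet
facet normal -0.505 0.356 0.786
outer loop
vertex 0.603 0.197 1.903
vertex 0.075 -0.289 1.784
vertex 1.328 -1.432 3.108
endloop
endfacet
facet normal -0.216 0.447 -0.868
outer loop
vertex 0.075 -0.289 1.784
vertex 0.912 -0.568 1.432
vertex 0.037 -0.938 1.459
endloop
endfacet
facet normal -0.798 -0.232 0.556
outer loop
vertex 0.075 -0.289 1.784
vertex 0.037 -0.938 1.459
vertex 1.328 -1.432 3.108
endloop
endfacet
facet normal -0.216 0.447 -0.868
outer loop
vertex 0.037 -0.938 1.459
vertex 0.912 -0.568 1.432
vertex 0.512 -1.371 1.118
endloop
endfacet
facet normal -0.572 -0.793 0.210
outer loop
vertex 0.037 -0.938 1.459
vertex 0.512 -1.371 1.118
vertex 1.328 -1.432 3.108
endloop
endfacet
facet normal -0.216 0.447 -0.868
outer loop
vertex 0.512 -1.371 1.118
vertex 0.912 -0.568 1.432
vertex 1.221 -1.333 0.961
endloop
endfacet
facet normal 0.043 -0.998 -0.048
outer loop
vertex 0.512 -1.371 1.118
vertex 1.221 -1.333 0.961
vertex 1.328 -1.432 3.108
endloop
endfacet
facet normal -0.214 0.448 -0.868
outer loop
vertex 1.221 -1.333 0.961
vertex 0.912 -0.568 1.432
vertex 1.749 -0.848 1.081
endloop
endfacet
facet normal 0.683 -0.727 -0.068
outer loop
vertex 1.221 -1.333 0.961
vertex 1.749 -0.848 1.081
vertex 1.328 -1.432 3.108
endloop
endfacet
facet normal -0.215 0.447 -0.868
outer loop
vertex 1.749 -0.848 1.081
vertex 0.912 -0.568 1.432
vertex 1.787 -0.198 1.406
endloop
endfacet
facet normal 0.977 -0.139 0.163
outer loop
vertex 1.749 -0.848 1.081
vertex 1.787 -0.198 1.406
vertex 1.328 -1.432 3.108
endloop
endfacet

endsolid


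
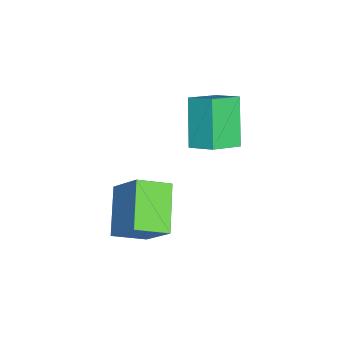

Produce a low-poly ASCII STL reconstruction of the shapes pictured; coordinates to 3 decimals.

solid 
facet normal -0.633 0.614 -0.471
outer loop
vertex -1.55 4.247 1.076
vertex -0.186 4.437 -0.51
vertex -2.038 3.337 0.547
endloop
endfacet
facet normal -0.650 -0.090 0.755
outer loop
vertex -1.094 2.423 1.25
vertex -1.55 4.247 1.076
vertex -2.038 3.337 0.547
endloop
endfacet
facet normal -0.633 0.613 -0.472
outer loop
vertex -2.038 3.337 0.547
vertex -0.186 4.437 -0.51
vertex -0.674 3.527 -1.038
endloop
endfacet
facet normal -0.420 -0.785 -0.456
outer loop
vertex -0.674 3.527 -1.038
vertex -1.094 2.423 1.25
vertex -2.038 3.337 0.547
endloop
endfacet
facet normal 0.420 0.785 0.456
outer loop
vertex -1.55 4.247 1.076
vertex 0.758 3.523 0.193
vertex -0.186 4.437 -0.51
endloop
endfacet
facet normal -0.649 -0.090 0.755
outer loop
vertex -0.606 3.333 1.778
vertex -1.55 4.247 1.076
vertex -1.094 2.423 1.25
endloop
endfacet
facet normal 0.420 0.784 0.456
outer loop
vertex -0.606 3.333 1.778
vertex 0.758 3.523 0.193
vertex -1.55 4.247 1.076
endloop
endfacet
facet normal 0.649 0.090 -0.755
outer loop
vertex -0.186 4.437 -0.51
vertex 0.758 3.523 0.193
vertex -0.674 3.527 -1.038
endloop
endfacet
facet normal -0.421 -0.784 -0.456
outer loop
vertex 0.27 2.613 -0.336
vertex -1.094 2.423 1.25
vertex -0.674 3.527 -1.038
endloop
endfacet
facet normal 0.649 0.091 -0.755
outer loop
vertex -0.674 3.527 -1.038
vertex 0.758 3.523 0.193
vertex 0.27 2.613 -0.336
endloop
endfacet
facet normal 0.634 -0.613 0.471
outer loop
vertex 0.27 2.613 -0.336
vertex -0.606 3.333 1.778
vertex -1.094 2.423 1.25
endloop
endfacet
facet normal 0.633 -0.614 0.471
outer loop
vertex 0.758 3.523 0.193
vertex -0.606 3.333 1.778
vertex 0.27 2.613 -0.336
endloop
endfacet
facet normal -0.860 -0.072 0.505
outer loop
vertex 2.181 0.997 -0.413
vertex 1.744 2.209 -0.986
vertex 1.42 0.045 -1.845
endloop
endfacet
facet normal 0.310 -0.859 0.407
outer loop
vertex 3.176 0.191 -2.874
vertex 2.181 0.997 -0.413
vertex 1.42 0.045 -1.845
endloop
endfacet
facet normal -0.861 -0.071 0.504
outer loop
vertex 1.42 0.045 -1.845
vertex 1.744 2.209 -0.986
vertex 0.984 1.257 -2.418
endloop
endfacet
facet normal -0.404 -0.506 -0.762
outer loop
vertex 0.984 1.257 -2.418
vertex 3.176 0.191 -2.874
vertex 1.42 0.045 -1.845
endloop
endfacet
facet normal 0.404 0.506 0.762
outer loop
vertex 2.181 0.997 -0.413
vertex 3.5 2.355 -2.015
vertex 1.744 2.209 -0.986
endloop
endfacet
facet normal 0.310 -0.859 0.407
outer loop
vertex 3.936 1.143 -1.442
vertex 2.181 0.997 -0.413
vertex 3.176 0.191 -2.874
endloop
endfacet
facet normal 0.405 0.506 0.762
outer loop
vertex 3.936 1.143 -1.442
vertex 3.5 2.355 -2.015
vertex 2.181 0.997 -0.413
endloop
endfacet
facet normal -0.310 0.859 -0.407
outer loop
vertex 1.744 2.209 -0.986
vertex 3.5 2.355 -2.015
vertex 0.984 1.257 -2.418
endloop
endfacet
facet normal -0.405 -0.506 -0.762
outer loop
vertex 2.739 1.403 -3.447
vertex 3.176 0.191 -2.874
vertex 0.984 1.257 -2.418
endloop
endfacet
facet normal -0.310 0.859 -0.407
outer loop
vertex 0.984 1.257 -2.418
vertex 3.5 2.355 -2.015
vertex 2.739 1.403 -3.447
endloop
endfacet
facet normal 0.860 0.072 -0.504
outer loop
vertex 2.739 1.403 -3.447
vertex 3.936 1.143 -1.442
vertex 3.176 0.191 -2.874
endloop
endfacet
facet normal 0.860 0.071 -0.505
outer loop
vertex 3.5 2.355 -2.015
vertex 3.936 1.143 -1.442
vertex 2.739 1.403 -3.447
endloop
endfacet

endsolid


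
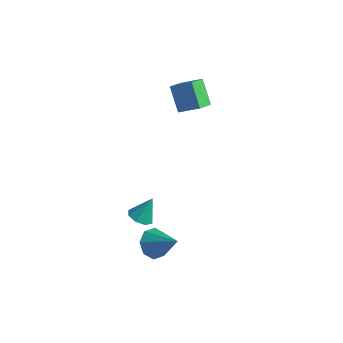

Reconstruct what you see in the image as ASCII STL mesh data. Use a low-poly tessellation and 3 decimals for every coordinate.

solid 
facet normal -0.202 -0.456 -0.867
outer loop
vertex 0.424 -1.879 -2.498
vertex 0.141 -2.307 -2.207
vertex -0.015 -1.789 -2.443
endloop
endfacet
facet normal 0.192 0.979 -0.073
outer loop
vertex 0.424 -1.879 -2.498
vertex -0.015 -1.789 -2.443
vertex 0.379 -1.773 -1.193
endloop
endfacet
facet normal -0.203 -0.456 -0.867
outer loop
vertex -0.015 -1.789 -2.443
vertex 0.141 -2.307 -2.207
vertex -0.363 -2.003 -2.249
endloop
endfacet
facet normal -0.463 0.876 0.135
outer loop
vertex -0.015 -1.789 -2.443
vertex -0.363 -2.003 -2.249
vertex 0.379 -1.773 -1.193
endloop
endfacet
facet normal -0.203 -0.457 -0.866
outer loop
vertex -0.363 -2.003 -2.249
vertex 0.141 -2.307 -2.207
vertex -0.415 -2.395 -2.03
endloop
endfacet
facet normal -0.796 0.372 0.478
outer loop
vertex -0.363 -2.003 -2.249
vertex -0.415 -2.395 -2.03
vertex 0.379 -1.773 -1.193
endloop
endfacet
facet normal -0.203 -0.457 -0.866
outer loop
vertex -0.415 -2.395 -2.03
vertex 0.141 -2.307 -2.207
vertex -0.141 -2.735 -1.915
endloop
endfacet
facet normal -0.611 -0.237 0.755
outer loop
vertex -0.415 -2.395 -2.03
vertex -0.141 -2.735 -1.915
vertex 0.379 -1.773 -1.193
endloop
endfacet
facet normal -0.204 -0.456 -0.866
outer loop
vertex -0.141 -2.735 -1.915
vertex 0.141 -2.307 -2.207
vertex 0.298 -2.825 -1.971
endloop
endfacet
facet normal -0.019 -0.594 0.805
outer loop
vertex -0.141 -2.735 -1.915
vertex 0.298 -2.825 -1.971
vertex 0.379 -1.773 -1.193
endloop
endfacet
facet normal -0.203 -0.456 -0.867
outer loop
vertex 0.298 -2.825 -1.971
vertex 0.141 -2.307 -2.207
vertex 0.646 -2.611 -2.165
endloop
endfacet
facet normal 0.635 -0.491 0.597
outer loop
vertex 0.298 -2.825 -1.971
vertex 0.646 -2.611 -2.165
vertex 0.379 -1.773 -1.193
endloop
endfacet
facet normal -0.202 -0.456 -0.867
outer loop
vertex 0.646 -2.611 -2.165
vertex 0.141 -2.307 -2.207
vertex 0.697 -2.219 -2.383
endloop
endfacet
facet normal 0.967 0.015 0.253
outer loop
vertex 0.646 -2.611 -2.165
vertex 0.697 -2.219 -2.383
vertex 0.379 -1.773 -1.193
endloop
endfacet
facet normal -0.202 -0.456 -0.867
outer loop
vertex 0.697 -2.219 -2.383
vertex 0.141 -2.307 -2.207
vertex 0.424 -1.879 -2.498
endloop
endfacet
facet normal 0.783 0.621 -0.023
outer loop
vertex 0.697 -2.219 -2.383
vertex 0.424 -1.879 -2.498
vertex 0.379 -1.773 -1.193
endloop
endfacet
facet normal -0.595 0.351 0.723
outer loop
vertex -0.945 2.701 2.444
vertex -0.947 3.492 2.058
vertex -1.87 2.399 1.83
endloop
endfacet
facet normal 0.002 -0.899 0.439
outer loop
vertex -1.073 1.928 0.862
vertex -0.945 2.701 2.444
vertex -1.87 2.399 1.83
endloop
endfacet
facet normal -0.595 0.351 0.723
outer loop
vertex -1.87 2.399 1.83
vertex -0.947 3.492 2.058
vertex -1.872 3.19 1.444
endloop
endfacet
facet normal -0.804 -0.263 -0.534
outer loop
vertex -1.872 3.19 1.444
vertex -1.073 1.928 0.862
vertex -1.87 2.399 1.83
endloop
endfacet
facet normal 0.804 0.263 0.534
outer loop
vertex -0.945 2.701 2.444
vertex -0.15 3.021 1.09
vertex -0.947 3.492 2.058
endloop
endfacet
facet normal 0.002 -0.899 0.439
outer loop
vertex -0.148 2.23 1.476
vertex -0.945 2.701 2.444
vertex -1.073 1.928 0.862
endloop
endfacet
facet normal 0.804 0.263 0.534
outer loop
vertex -0.148 2.23 1.476
vertex -0.15 3.021 1.09
vertex -0.945 2.701 2.444
endloop
endfacet
facet normal -0.002 0.899 -0.439
outer loop
vertex -0.947 3.492 2.058
vertex -0.15 3.021 1.09
vertex -1.872 3.19 1.444
endloop
endfacet
facet normal -0.804 -0.263 -0.534
outer loop
vertex -1.075 2.719 0.476
vertex -1.073 1.928 0.862
vertex -1.872 3.19 1.444
endloop
endfacet
facet normal -0.002 0.899 -0.439
outer loop
vertex -1.872 3.19 1.444
vertex -0.15 3.021 1.09
vertex -1.075 2.719 0.476
endloop
endfacet
facet normal 0.595 -0.351 -0.723
outer loop
vertex -1.075 2.719 0.476
vertex -0.148 2.23 1.476
vertex -1.073 1.928 0.862
endloop
endfacet
facet normal 0.595 -0.351 -0.723
outer loop
vertex -0.15 3.021 1.09
vertex -0.148 2.23 1.476
vertex -1.075 2.719 0.476
endloop
endfacet
facet normal -0.753 -0.004 -0.658
outer loop
vertex 1.585 -2.259 -3.316
vertex 1.247 -2.803 -2.926
vertex 1.232 -2.054 -2.913
endloop
endfacet
facet normal 0.512 0.859 0.012
outer loop
vertex 1.585 -2.259 -3.316
vertex 1.232 -2.054 -2.913
vertex 2.453 -2.797 -1.874
endloop
endfacet
facet normal -0.754 -0.004 -0.657
outer loop
vertex 1.232 -2.054 -2.913
vertex 1.247 -2.803 -2.926
vertex 0.888 -2.288 -2.517
endloop
endfacet
facet normal 0.051 0.840 0.541
outer loop
vertex 1.232 -2.054 -2.913
vertex 0.888 -2.288 -2.517
vertex 2.453 -2.797 -1.874
endloop
endfacet
facet normal -0.753 -0.003 -0.658
outer loop
vertex 0.888 -2.288 -2.517
vertex 1.247 -2.803 -2.926
vertex 0.754 -2.824 -2.361
endloop
endfacet
facet normal -0.265 0.330 0.906
outer loop
vertex 0.888 -2.288 -2.517
vertex 0.754 -2.824 -2.361
vertex 2.453 -2.797 -1.874
endloop
endfacet
facet normal -0.753 -0.005 -0.658
outer loop
vertex 0.754 -2.824 -2.361
vertex 1.247 -2.803 -2.926
vertex 0.91 -3.348 -2.536
endloop
endfacet
facet normal -0.250 -0.373 0.894
outer loop
vertex 0.754 -2.824 -2.361
vertex 0.91 -3.348 -2.536
vertex 2.453 -2.797 -1.874
endloop
endfacet
facet normal -0.753 -0.005 -0.658
outer loop
vertex 0.91 -3.348 -2.536
vertex 1.247 -2.803 -2.926
vertex 1.263 -3.553 -2.939
endloop
endfacet
facet normal 0.086 -0.855 0.511
outer loop
vertex 0.91 -3.348 -2.536
vertex 1.263 -3.553 -2.939
vertex 2.453 -2.797 -1.874
endloop
endfacet
facet normal -0.754 -0.005 -0.657
outer loop
vertex 1.263 -3.553 -2.939
vertex 1.247 -2.803 -2.926
vertex 1.607 -3.319 -3.335
endloop
endfacet
facet normal 0.548 -0.836 -0.018
outer loop
vertex 1.263 -3.553 -2.939
vertex 1.607 -3.319 -3.335
vertex 2.453 -2.797 -1.874
endloop
endfacet
facet normal -0.753 -0.004 -0.658
outer loop
vertex 1.607 -3.319 -3.335
vertex 1.247 -2.803 -2.926
vertex 1.74 -2.783 -3.491
endloop
endfacet
facet normal 0.864 -0.326 -0.384
outer loop
vertex 1.607 -3.319 -3.335
vertex 1.74 -2.783 -3.491
vertex 2.453 -2.797 -1.874
endloop
endfacet
facet normal -0.753 -0.003 -0.658
outer loop
vertex 1.74 -2.783 -3.491
vertex 1.247 -2.803 -2.926
vertex 1.585 -2.259 -3.316
endloop
endfacet
facet normal 0.849 0.375 -0.371
outer loop
vertex 1.74 -2.783 -3.491
vertex 1.585 -2.259 -3.316
vertex 2.453 -2.797 -1.874
endloop
endfacet

endsolid


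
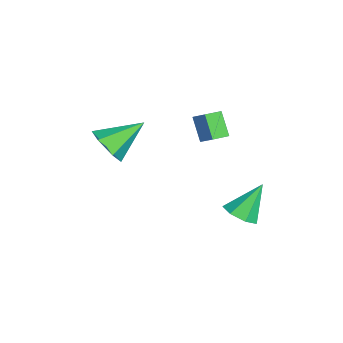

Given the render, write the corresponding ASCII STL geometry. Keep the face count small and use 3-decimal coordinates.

solid 
facet normal -0.589 0.785 -0.195
outer loop
vertex -0.442 0.516 1.547
vertex 0.343 0.828 0.431
vertex -0.96 0.001 1.038
endloop
endfacet
facet normal -0.561 -0.223 0.797
outer loop
vertex -0.383 -0.768 1.229
vertex -0.442 0.516 1.547
vertex -0.96 0.001 1.038
endloop
endfacet
facet normal -0.589 0.785 -0.195
outer loop
vertex -0.96 0.001 1.038
vertex 0.343 0.828 0.431
vertex -0.175 0.313 -0.078
endloop
endfacet
facet normal -0.582 -0.579 -0.571
outer loop
vertex -0.175 0.313 -0.078
vertex -0.383 -0.768 1.229
vertex -0.96 0.001 1.038
endloop
endfacet
facet normal 0.582 0.579 0.571
outer loop
vertex -0.442 0.516 1.547
vertex 0.92 0.059 0.622
vertex 0.343 0.828 0.431
endloop
endfacet
facet normal -0.561 -0.223 0.797
outer loop
vertex 0.135 -0.253 1.738
vertex -0.442 0.516 1.547
vertex -0.383 -0.768 1.229
endloop
endfacet
facet normal 0.582 0.579 0.571
outer loop
vertex 0.135 -0.253 1.738
vertex 0.92 0.059 0.622
vertex -0.442 0.516 1.547
endloop
endfacet
facet normal 0.561 0.223 -0.797
outer loop
vertex 0.343 0.828 0.431
vertex 0.92 0.059 0.622
vertex -0.175 0.313 -0.078
endloop
endfacet
facet normal -0.582 -0.579 -0.571
outer loop
vertex 0.402 -0.456 0.113
vertex -0.383 -0.768 1.229
vertex -0.175 0.313 -0.078
endloop
endfacet
facet normal 0.561 0.223 -0.797
outer loop
vertex -0.175 0.313 -0.078
vertex 0.92 0.059 0.622
vertex 0.402 -0.456 0.113
endloop
endfacet
facet normal 0.589 -0.785 0.195
outer loop
vertex 0.402 -0.456 0.113
vertex 0.135 -0.253 1.738
vertex -0.383 -0.768 1.229
endloop
endfacet
facet normal 0.589 -0.785 0.195
outer loop
vertex 0.92 0.059 0.622
vertex 0.135 -0.253 1.738
vertex 0.402 -0.456 0.113
endloop
endfacet
facet normal 0.274 -0.516 -0.812
outer loop
vertex 4.665 1.766 -2.2
vertex 4.171 1.088 -1.936
vertex 3.942 1.768 -2.445
endloop
endfacet
facet normal 0.050 0.989 -0.139
outer loop
vertex 4.665 1.766 -2.2
vertex 3.942 1.768 -2.445
vertex 3.649 2.072 -0.384
endloop
endfacet
facet normal 0.273 -0.516 -0.812
outer loop
vertex 3.942 1.768 -2.445
vertex 4.171 1.088 -1.936
vertex 3.391 1.258 -2.306
endloop
endfacet
facet normal -0.692 0.693 -0.201
outer loop
vertex 3.942 1.768 -2.445
vertex 3.391 1.258 -2.306
vertex 3.649 2.072 -0.384
endloop
endfacet
facet normal 0.273 -0.515 -0.813
outer loop
vertex 3.391 1.258 -2.306
vertex 4.171 1.088 -1.936
vertex 3.427 0.619 -1.889
endloop
endfacet
facet normal -0.992 0.024 0.123
outer loop
vertex 3.391 1.258 -2.306
vertex 3.427 0.619 -1.889
vertex 3.649 2.072 -0.384
endloop
endfacet
facet normal 0.274 -0.515 -0.812
outer loop
vertex 3.427 0.619 -1.889
vertex 4.171 1.088 -1.936
vertex 4.024 0.334 -1.507
endloop
endfacet
facet normal -0.623 -0.515 0.589
outer loop
vertex 3.427 0.619 -1.889
vertex 4.024 0.334 -1.507
vertex 3.649 2.072 -0.384
endloop
endfacet
facet normal 0.273 -0.515 -0.812
outer loop
vertex 4.024 0.334 -1.507
vertex 4.171 1.088 -1.936
vertex 4.731 0.616 -1.448
endloop
endfacet
facet normal 0.136 -0.517 0.845
outer loop
vertex 4.024 0.334 -1.507
vertex 4.731 0.616 -1.448
vertex 3.649 2.072 -0.384
endloop
endfacet
facet normal 0.274 -0.515 -0.812
outer loop
vertex 4.731 0.616 -1.448
vertex 4.171 1.088 -1.936
vertex 5.016 1.253 -1.756
endloop
endfacet
facet normal 0.714 0.019 0.700
outer loop
vertex 4.731 0.616 -1.448
vertex 5.016 1.253 -1.756
vertex 3.649 2.072 -0.384
endloop
endfacet
facet normal 0.274 -0.516 -0.812
outer loop
vertex 5.016 1.253 -1.756
vertex 4.171 1.088 -1.936
vertex 4.665 1.766 -2.2
endloop
endfacet
facet normal 0.676 0.689 0.262
outer loop
vertex 5.016 1.253 -1.756
vertex 4.665 1.766 -2.2
vertex 3.649 2.072 -0.384
endloop
endfacet
facet normal 0.283 -0.796 -0.535
outer loop
vertex 1.515 -4.974 1.142
vertex 0.98 -4.609 0.316
vertex 1.986 -4.341 0.45
endloop
endfacet
facet normal 0.666 0.267 0.697
outer loop
vertex 1.515 -4.974 1.142
vertex 1.986 -4.341 0.45
vertex 0.38 -2.931 1.444
endloop
endfacet
facet normal 0.283 -0.796 -0.535
outer loop
vertex 1.986 -4.341 0.45
vertex 0.98 -4.609 0.316
vertex 1.45 -3.976 -0.377
endloop
endfacet
facet normal 0.633 0.771 -0.070
outer loop
vertex 1.986 -4.341 0.45
vertex 1.45 -3.976 -0.377
vertex 0.38 -2.931 1.444
endloop
endfacet
facet normal 0.284 -0.796 -0.534
outer loop
vertex 1.45 -3.976 -0.377
vertex 0.98 -4.609 0.316
vertex 0.444 -4.245 -0.511
endloop
endfacet
facet normal -0.145 0.819 -0.555
outer loop
vertex 1.45 -3.976 -0.377
vertex 0.444 -4.245 -0.511
vertex 0.38 -2.931 1.444
endloop
endfacet
facet normal 0.284 -0.796 -0.534
outer loop
vertex 0.444 -4.245 -0.511
vertex 0.98 -4.609 0.316
vertex -0.027 -4.878 0.182
endloop
endfacet
facet normal -0.891 0.363 -0.273
outer loop
vertex 0.444 -4.245 -0.511
vertex -0.027 -4.878 0.182
vertex 0.38 -2.931 1.444
endloop
endfacet
facet normal 0.284 -0.795 -0.536
outer loop
vertex -0.027 -4.878 0.182
vertex 0.98 -4.609 0.316
vertex 0.509 -5.243 1.008
endloop
endfacet
facet normal -0.858 -0.141 0.494
outer loop
vertex -0.027 -4.878 0.182
vertex 0.509 -5.243 1.008
vertex 0.38 -2.931 1.444
endloop
endfacet
facet normal 0.284 -0.795 -0.535
outer loop
vertex 0.509 -5.243 1.008
vertex 0.98 -4.609 0.316
vertex 1.515 -4.974 1.142
endloop
endfacet
facet normal -0.080 -0.189 0.979
outer loop
vertex 0.509 -5.243 1.008
vertex 1.515 -4.974 1.142
vertex 0.38 -2.931 1.444
endloop
endfacet

endsolid


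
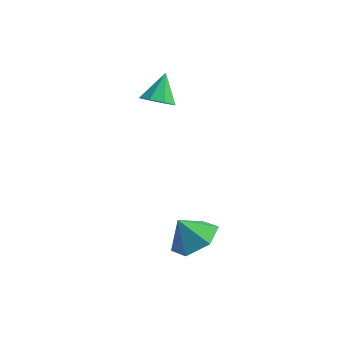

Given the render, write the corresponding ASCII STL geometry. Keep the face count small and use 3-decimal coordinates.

solid 
facet normal 0.533 0.106 -0.839
outer loop
vertex 3.015 -4.064 -1.717
vertex 2.266 -3.611 -2.136
vertex 2.931 -3.1 -1.649
endloop
endfacet
facet normal 0.349 -0.036 0.936
outer loop
vertex 3.015 -4.064 -1.717
vertex 2.931 -3.1 -1.649
vertex 1.674 -3.729 -1.204
endloop
endfacet
facet normal 0.533 0.106 -0.839
outer loop
vertex 2.931 -3.1 -1.649
vertex 2.266 -3.611 -2.136
vertex 2.182 -2.647 -2.068
endloop
endfacet
facet normal -0.046 0.636 0.770
outer loop
vertex 2.931 -3.1 -1.649
vertex 2.182 -2.647 -2.068
vertex 1.674 -3.729 -1.204
endloop
endfacet
facet normal 0.533 0.106 -0.840
outer loop
vertex 2.182 -2.647 -2.068
vertex 2.266 -3.611 -2.136
vertex 1.517 -3.158 -2.554
endloop
endfacet
facet normal -0.717 0.609 0.341
outer loop
vertex 2.182 -2.647 -2.068
vertex 1.517 -3.158 -2.554
vertex 1.674 -3.729 -1.204
endloop
endfacet
facet normal 0.533 0.106 -0.840
outer loop
vertex 1.517 -3.158 -2.554
vertex 2.266 -3.611 -2.136
vertex 1.6 -4.122 -2.623
endloop
endfacet
facet normal -0.993 -0.091 0.077
outer loop
vertex 1.517 -3.158 -2.554
vertex 1.6 -4.122 -2.623
vertex 1.674 -3.729 -1.204
endloop
endfacet
facet normal 0.533 0.105 -0.839
outer loop
vertex 1.6 -4.122 -2.623
vertex 2.266 -3.611 -2.136
vertex 2.349 -4.575 -2.204
endloop
endfacet
facet normal -0.598 -0.764 0.243
outer loop
vertex 1.6 -4.122 -2.623
vertex 2.349 -4.575 -2.204
vertex 1.674 -3.729 -1.204
endloop
endfacet
facet normal 0.533 0.105 -0.839
outer loop
vertex 2.349 -4.575 -2.204
vertex 2.266 -3.611 -2.136
vertex 3.015 -4.064 -1.717
endloop
endfacet
facet normal 0.073 -0.736 0.673
outer loop
vertex 2.349 -4.575 -2.204
vertex 3.015 -4.064 -1.717
vertex 1.674 -3.729 -1.204
endloop
endfacet
facet normal 0.056 -0.697 -0.715
outer loop
vertex 0.169 -0.558 2.004
vertex -0.366 -0.901 2.296
vertex -0.305 -0.399 1.812
endloop
endfacet
facet normal 0.384 0.901 -0.200
outer loop
vertex 0.169 -0.558 2.004
vertex -0.305 -0.399 1.812
vertex -0.434 -0.039 3.184
endloop
endfacet
facet normal 0.054 -0.696 -0.716
outer loop
vertex -0.305 -0.399 1.812
vertex -0.366 -0.901 2.296
vertex -0.815 -0.534 1.905
endloop
endfacet
facet normal -0.292 0.918 -0.268
outer loop
vertex -0.305 -0.399 1.812
vertex -0.815 -0.534 1.905
vertex -0.434 -0.039 3.184
endloop
endfacet
facet normal 0.055 -0.696 -0.716
outer loop
vertex -0.815 -0.534 1.905
vertex -0.366 -0.901 2.296
vertex -1.062 -0.884 2.226
endloop
endfacet
facet normal -0.810 0.586 0.015
outer loop
vertex -0.815 -0.534 1.905
vertex -1.062 -0.884 2.226
vertex -0.434 -0.039 3.184
endloop
endfacet
facet normal 0.055 -0.695 -0.717
outer loop
vertex -1.062 -0.884 2.226
vertex -0.366 -0.901 2.296
vertex -0.901 -1.245 2.588
endloop
endfacet
facet normal -0.870 0.098 0.484
outer loop
vertex -1.062 -0.884 2.226
vertex -0.901 -1.245 2.588
vertex -0.434 -0.039 3.184
endloop
endfacet
facet normal 0.057 -0.696 -0.716
outer loop
vertex -0.901 -1.245 2.588
vertex -0.366 -0.901 2.296
vertex -0.427 -1.404 2.78
endloop
endfacet
facet normal -0.436 -0.257 0.862
outer loop
vertex -0.901 -1.245 2.588
vertex -0.427 -1.404 2.78
vertex -0.434 -0.039 3.184
endloop
endfacet
facet normal 0.054 -0.696 -0.716
outer loop
vertex -0.427 -1.404 2.78
vertex -0.366 -0.901 2.296
vertex 0.083 -1.269 2.687
endloop
endfacet
facet normal 0.242 -0.274 0.931
outer loop
vertex -0.427 -1.404 2.78
vertex 0.083 -1.269 2.687
vertex -0.434 -0.039 3.184
endloop
endfacet
facet normal 0.054 -0.695 -0.717
outer loop
vertex 0.083 -1.269 2.687
vertex -0.366 -0.901 2.296
vertex 0.33 -0.919 2.366
endloop
endfacet
facet normal 0.760 0.058 0.648
outer loop
vertex 0.083 -1.269 2.687
vertex 0.33 -0.919 2.366
vertex -0.434 -0.039 3.184
endloop
endfacet
facet normal 0.054 -0.695 -0.717
outer loop
vertex 0.33 -0.919 2.366
vertex -0.366 -0.901 2.296
vertex 0.169 -0.558 2.004
endloop
endfacet
facet normal 0.819 0.545 0.179
outer loop
vertex 0.33 -0.919 2.366
vertex 0.169 -0.558 2.004
vertex -0.434 -0.039 3.184
endloop
endfacet

endsolid


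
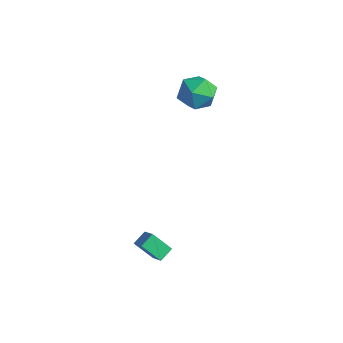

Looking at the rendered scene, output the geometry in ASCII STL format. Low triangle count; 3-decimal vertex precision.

solid 
facet normal -0.444 0.330 0.833
outer loop
vertex -3.673 3.652 3.731
vertex -3.693 2.485 4.182
vertex -2.713 3.227 4.411
endloop
endfacet
facet normal -0.023 0.833 0.553
outer loop
vertex -3.673 3.652 3.731
vertex -2.713 3.227 4.411
vertex -2.499 3.913 3.387
endloop
endfacet
facet normal -0.247 0.963 -0.112
outer loop
vertex -3.673 3.652 3.731
vertex -2.499 3.913 3.387
vertex -3.348 3.595 2.524
endloop
endfacet
facet normal -0.807 0.539 -0.243
outer loop
vertex -3.673 3.652 3.731
vertex -3.348 3.595 2.524
vertex -4.086 2.712 3.016
endloop
endfacet
facet normal -0.928 0.148 0.342
outer loop
vertex -3.673 3.652 3.731
vertex -4.086 2.712 3.016
vertex -3.693 2.485 4.182
endloop
endfacet
facet normal 0.640 0.570 0.516
outer loop
vertex -2.499 3.913 3.387
vertex -2.713 3.227 4.411
vertex -1.794 2.908 3.624
endloop
endfacet
facet normal -0.042 -0.244 0.969
outer loop
vertex -2.713 3.227 4.411
vertex -3.693 2.485 4.182
vertex -2.532 2.025 4.116
endloop
endfacet
facet normal -0.825 -0.538 0.173
outer loop
vertex -3.693 2.485 4.182
vertex -4.086 2.712 3.016
vertex -3.381 1.707 3.253
endloop
endfacet
facet normal -0.628 0.095 -0.772
outer loop
vertex -4.086 2.712 3.016
vertex -3.348 3.595 2.524
vertex -3.167 2.393 2.229
endloop
endfacet
facet normal 0.277 0.780 -0.560
outer loop
vertex -3.348 3.595 2.524
vertex -2.499 3.913 3.387
vertex -2.187 3.135 2.458
endloop
endfacet
facet normal 0.807 -0.539 0.243
outer loop
vertex -2.207 1.968 2.909
vertex -1.794 2.908 3.624
vertex -2.532 2.025 4.116
endloop
endfacet
facet normal 0.247 -0.963 0.112
outer loop
vertex -2.207 1.968 2.909
vertex -2.532 2.025 4.116
vertex -3.381 1.707 3.253
endloop
endfacet
facet normal 0.023 -0.833 -0.553
outer loop
vertex -2.207 1.968 2.909
vertex -3.381 1.707 3.253
vertex -3.167 2.393 2.229
endloop
endfacet
facet normal 0.444 -0.330 -0.833
outer loop
vertex -2.207 1.968 2.909
vertex -3.167 2.393 2.229
vertex -2.187 3.135 2.458
endloop
endfacet
facet normal 0.928 -0.148 -0.342
outer loop
vertex -2.207 1.968 2.909
vertex -2.187 3.135 2.458
vertex -1.794 2.908 3.624
endloop
endfacet
facet normal 0.628 -0.095 0.772
outer loop
vertex -2.532 2.025 4.116
vertex -1.794 2.908 3.624
vertex -2.713 3.227 4.411
endloop
endfacet
facet normal -0.277 -0.780 0.560
outer loop
vertex -3.381 1.707 3.253
vertex -2.532 2.025 4.116
vertex -3.693 2.485 4.182
endloop
endfacet
facet normal -0.640 -0.570 -0.516
outer loop
vertex -3.167 2.393 2.229
vertex -3.381 1.707 3.253
vertex -4.086 2.712 3.016
endloop
endfacet
facet normal 0.042 0.244 -0.969
outer loop
vertex -2.187 3.135 2.458
vertex -3.167 2.393 2.229
vertex -3.348 3.595 2.524
endloop
endfacet
facet normal 0.825 0.538 -0.173
outer loop
vertex -1.794 2.908 3.624
vertex -2.187 3.135 2.458
vertex -2.499 3.913 3.387
endloop
endfacet
facet normal -0.737 0.248 -0.629
outer loop
vertex -0.579 -3.249 -3.316
vertex 0.391 -2.747 -4.254
vertex -0.525 -4.098 -3.714
endloop
endfacet
facet normal -0.674 -0.348 0.652
outer loop
vertex 0.469 -4.433 -2.866
vertex -0.579 -3.249 -3.316
vertex -0.525 -4.098 -3.714
endloop
endfacet
facet normal -0.737 0.249 -0.629
outer loop
vertex -0.525 -4.098 -3.714
vertex 0.391 -2.747 -4.254
vertex 0.445 -3.596 -4.653
endloop
endfacet
facet normal 0.057 -0.904 -0.424
outer loop
vertex 0.445 -3.596 -4.653
vertex 0.469 -4.433 -2.866
vertex -0.525 -4.098 -3.714
endloop
endfacet
facet normal -0.057 0.904 0.424
outer loop
vertex -0.579 -3.249 -3.316
vertex 1.385 -3.082 -3.406
vertex 0.391 -2.747 -4.254
endloop
endfacet
facet normal -0.674 -0.349 0.651
outer loop
vertex 0.415 -3.584 -2.467
vertex -0.579 -3.249 -3.316
vertex 0.469 -4.433 -2.866
endloop
endfacet
facet normal -0.057 0.904 0.424
outer loop
vertex 0.415 -3.584 -2.467
vertex 1.385 -3.082 -3.406
vertex -0.579 -3.249 -3.316
endloop
endfacet
facet normal 0.674 0.349 -0.652
outer loop
vertex 0.391 -2.747 -4.254
vertex 1.385 -3.082 -3.406
vertex 0.445 -3.596 -4.653
endloop
endfacet
facet normal 0.058 -0.904 -0.424
outer loop
vertex 1.439 -3.931 -3.804
vertex 0.469 -4.433 -2.866
vertex 0.445 -3.596 -4.653
endloop
endfacet
facet normal 0.674 0.348 -0.652
outer loop
vertex 0.445 -3.596 -4.653
vertex 1.385 -3.082 -3.406
vertex 1.439 -3.931 -3.804
endloop
endfacet
facet normal 0.737 -0.249 0.629
outer loop
vertex 1.439 -3.931 -3.804
vertex 0.415 -3.584 -2.467
vertex 0.469 -4.433 -2.866
endloop
endfacet
facet normal 0.737 -0.248 0.629
outer loop
vertex 1.385 -3.082 -3.406
vertex 0.415 -3.584 -2.467
vertex 1.439 -3.931 -3.804
endloop
endfacet

endsolid


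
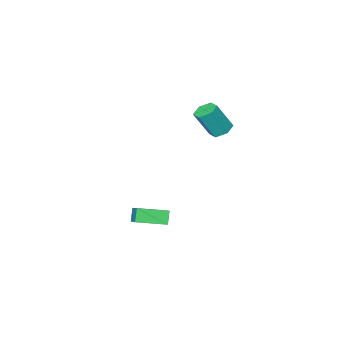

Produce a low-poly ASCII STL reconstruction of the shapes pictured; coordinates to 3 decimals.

solid 
facet normal -0.399 -0.387 0.832
outer loop
vertex 3.016 0.276 -1.274
vertex 1.701 1.119 -1.512
vertex 2.272 -1.176 -2.306
endloop
endfacet
facet normal 0.832 -0.534 0.151
outer loop
vertex 2.599 -0.859 -2.988
vertex 3.016 0.276 -1.274
vertex 2.272 -1.176 -2.306
endloop
endfacet
facet normal -0.399 -0.387 0.832
outer loop
vertex 2.272 -1.176 -2.306
vertex 1.701 1.119 -1.512
vertex 0.957 -0.333 -2.544
endloop
endfacet
facet normal -0.385 -0.752 -0.534
outer loop
vertex 0.957 -0.333 -2.544
vertex 2.599 -0.859 -2.988
vertex 2.272 -1.176 -2.306
endloop
endfacet
facet normal 0.385 0.752 0.534
outer loop
vertex 3.016 0.276 -1.274
vertex 2.028 1.436 -2.194
vertex 1.701 1.119 -1.512
endloop
endfacet
facet normal 0.832 -0.534 0.151
outer loop
vertex 3.343 0.593 -1.956
vertex 3.016 0.276 -1.274
vertex 2.599 -0.859 -2.988
endloop
endfacet
facet normal 0.385 0.752 0.534
outer loop
vertex 3.343 0.593 -1.956
vertex 2.028 1.436 -2.194
vertex 3.016 0.276 -1.274
endloop
endfacet
facet normal -0.832 0.534 -0.151
outer loop
vertex 1.701 1.119 -1.512
vertex 2.028 1.436 -2.194
vertex 0.957 -0.333 -2.544
endloop
endfacet
facet normal -0.385 -0.752 -0.534
outer loop
vertex 1.284 -0.016 -3.226
vertex 2.599 -0.859 -2.988
vertex 0.957 -0.333 -2.544
endloop
endfacet
facet normal -0.832 0.534 -0.151
outer loop
vertex 0.957 -0.333 -2.544
vertex 2.028 1.436 -2.194
vertex 1.284 -0.016 -3.226
endloop
endfacet
facet normal 0.399 0.387 -0.832
outer loop
vertex 1.284 -0.016 -3.226
vertex 3.343 0.593 -1.956
vertex 2.599 -0.859 -2.988
endloop
endfacet
facet normal 0.399 0.387 -0.832
outer loop
vertex 2.028 1.436 -2.194
vertex 3.343 0.593 -1.956
vertex 1.284 -0.016 -3.226
endloop
endfacet
facet normal -0.430 0.228 -0.873
outer loop
vertex -0.912 0.788 2.792
vertex -1.354 1.148 3.104
vertex -0.799 1.418 2.901
endloop
endfacet
facet normal 0.885 -0.079 -0.458
outer loop
vertex -0.912 0.788 2.792
vertex -0.799 1.418 2.901
vertex -0.205 0.412 4.223
endloop
endfacet
facet normal 0.885 -0.081 -0.459
outer loop
vertex -0.205 0.412 4.223
vertex -0.799 1.418 2.901
vertex -0.091 1.043 4.332
endloop
endfacet
facet normal 0.432 -0.229 0.872
outer loop
vertex -0.205 0.412 4.223
vertex -0.091 1.043 4.332
vertex -0.646 0.772 4.536
endloop
endfacet
facet normal -0.431 0.230 -0.873
outer loop
vertex -0.799 1.418 2.901
vertex -1.354 1.148 3.104
vertex -1.24 1.779 3.214
endloop
endfacet
facet normal 0.595 0.800 -0.085
outer loop
vertex -0.799 1.418 2.901
vertex -1.24 1.779 3.214
vertex -0.091 1.043 4.332
endloop
endfacet
facet normal 0.593 0.801 -0.083
outer loop
vertex -0.091 1.043 4.332
vertex -1.24 1.779 3.214
vertex -0.533 1.403 4.645
endloop
endfacet
facet normal 0.432 -0.228 0.873
outer loop
vertex -0.091 1.043 4.332
vertex -0.533 1.403 4.645
vertex -0.646 0.772 4.536
endloop
endfacet
facet normal -0.431 0.230 -0.872
outer loop
vertex -1.24 1.779 3.214
vertex -1.354 1.148 3.104
vertex -1.795 1.508 3.417
endloop
endfacet
facet normal -0.292 0.880 0.375
outer loop
vertex -1.24 1.779 3.214
vertex -1.795 1.508 3.417
vertex -0.533 1.403 4.645
endloop
endfacet
facet normal -0.292 0.880 0.375
outer loop
vertex -0.533 1.403 4.645
vertex -1.795 1.508 3.417
vertex -1.088 1.132 4.848
endloop
endfacet
facet normal 0.431 -0.228 0.873
outer loop
vertex -0.533 1.403 4.645
vertex -1.088 1.132 4.848
vertex -0.646 0.772 4.536
endloop
endfacet
facet normal -0.432 0.229 -0.872
outer loop
vertex -1.795 1.508 3.417
vertex -1.354 1.148 3.104
vertex -1.909 0.877 3.308
endloop
endfacet
facet normal -0.885 0.081 0.458
outer loop
vertex -1.795 1.508 3.417
vertex -1.909 0.877 3.308
vertex -1.088 1.132 4.848
endloop
endfacet
facet normal -0.885 0.079 0.459
outer loop
vertex -1.088 1.132 4.848
vertex -1.909 0.877 3.308
vertex -1.201 0.502 4.739
endloop
endfacet
facet normal 0.430 -0.228 0.873
outer loop
vertex -1.088 1.132 4.848
vertex -1.201 0.502 4.739
vertex -0.646 0.772 4.536
endloop
endfacet
facet normal -0.432 0.228 -0.873
outer loop
vertex -1.909 0.877 3.308
vertex -1.354 1.148 3.104
vertex -1.467 0.517 2.995
endloop
endfacet
facet normal -0.593 -0.801 0.084
outer loop
vertex -1.909 0.877 3.308
vertex -1.467 0.517 2.995
vertex -1.201 0.502 4.739
endloop
endfacet
facet normal -0.595 -0.799 0.084
outer loop
vertex -1.201 0.502 4.739
vertex -1.467 0.517 2.995
vertex -0.76 0.141 4.426
endloop
endfacet
facet normal 0.431 -0.230 0.873
outer loop
vertex -1.201 0.502 4.739
vertex -0.76 0.141 4.426
vertex -0.646 0.772 4.536
endloop
endfacet
facet normal -0.431 0.228 -0.873
outer loop
vertex -1.467 0.517 2.995
vertex -1.354 1.148 3.104
vertex -0.912 0.788 2.792
endloop
endfacet
facet normal 0.292 -0.880 -0.375
outer loop
vertex -1.467 0.517 2.995
vertex -0.912 0.788 2.792
vertex -0.76 0.141 4.426
endloop
endfacet
facet normal 0.292 -0.880 -0.375
outer loop
vertex -0.76 0.141 4.426
vertex -0.912 0.788 2.792
vertex -0.205 0.412 4.223
endloop
endfacet
facet normal 0.431 -0.230 0.872
outer loop
vertex -0.76 0.141 4.426
vertex -0.205 0.412 4.223
vertex -0.646 0.772 4.536
endloop
endfacet

endsolid


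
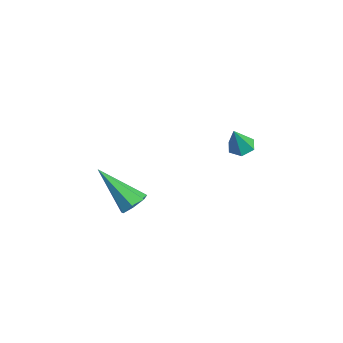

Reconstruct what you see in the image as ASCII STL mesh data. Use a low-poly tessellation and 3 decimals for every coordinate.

solid 
facet normal -0.248 0.348 -0.904
outer loop
vertex 2.533 1.655 1.867
vertex 2.084 1.813 2.051
vertex 2.488 2.125 2.06
endloop
endfacet
facet normal 0.990 0.040 0.133
outer loop
vertex 2.533 1.655 1.867
vertex 2.488 2.125 2.06
vertex 2.376 1.407 3.109
endloop
endfacet
facet normal -0.248 0.348 -0.904
outer loop
vertex 2.488 2.125 2.06
vertex 2.084 1.813 2.051
vertex 2.039 2.283 2.244
endloop
endfacet
facet normal 0.467 0.706 0.533
outer loop
vertex 2.488 2.125 2.06
vertex 2.039 2.283 2.244
vertex 2.376 1.407 3.109
endloop
endfacet
facet normal -0.249 0.347 -0.904
outer loop
vertex 2.039 2.283 2.244
vertex 2.084 1.813 2.051
vertex 1.636 1.971 2.235
endloop
endfacet
facet normal -0.436 0.542 0.719
outer loop
vertex 2.039 2.283 2.244
vertex 1.636 1.971 2.235
vertex 2.376 1.407 3.109
endloop
endfacet
facet normal -0.249 0.347 -0.904
outer loop
vertex 1.636 1.971 2.235
vertex 2.084 1.813 2.051
vertex 1.681 1.501 2.042
endloop
endfacet
facet normal -0.814 -0.285 0.505
outer loop
vertex 1.636 1.971 2.235
vertex 1.681 1.501 2.042
vertex 2.376 1.407 3.109
endloop
endfacet
facet normal -0.248 0.347 -0.904
outer loop
vertex 1.681 1.501 2.042
vertex 2.084 1.813 2.051
vertex 2.13 1.343 1.858
endloop
endfacet
facet normal -0.291 -0.951 0.106
outer loop
vertex 1.681 1.501 2.042
vertex 2.13 1.343 1.858
vertex 2.376 1.407 3.109
endloop
endfacet
facet normal -0.248 0.347 -0.904
outer loop
vertex 2.13 1.343 1.858
vertex 2.084 1.813 2.051
vertex 2.533 1.655 1.867
endloop
endfacet
facet normal 0.611 -0.787 -0.080
outer loop
vertex 2.13 1.343 1.858
vertex 2.533 1.655 1.867
vertex 2.376 1.407 3.109
endloop
endfacet
facet normal 0.532 0.496 -0.686
outer loop
vertex -0.455 -1.685 -2.509
vertex -0.785 -1.172 -2.394
vertex -0.26 -1.363 -2.125
endloop
endfacet
facet normal 0.598 -0.737 0.314
outer loop
vertex -0.455 -1.685 -2.509
vertex -0.26 -1.363 -2.125
vertex -1.875 -2.188 -0.986
endloop
endfacet
facet normal 0.532 0.494 -0.687
outer loop
vertex -0.26 -1.363 -2.125
vertex -0.785 -1.172 -2.394
vertex -0.459 -0.897 -1.944
endloop
endfacet
facet normal 0.595 -0.057 0.802
outer loop
vertex -0.26 -1.363 -2.125
vertex -0.459 -0.897 -1.944
vertex -1.875 -2.188 -0.986
endloop
endfacet
facet normal 0.531 0.495 -0.687
outer loop
vertex -0.459 -0.897 -1.944
vertex -0.785 -1.172 -2.394
vertex -0.904 -0.639 -2.102
endloop
endfacet
facet normal 0.038 0.568 0.822
outer loop
vertex -0.459 -0.897 -1.944
vertex -0.904 -0.639 -2.102
vertex -1.875 -2.188 -0.986
endloop
endfacet
facet normal 0.532 0.495 -0.687
outer loop
vertex -0.904 -0.639 -2.102
vertex -0.785 -1.172 -2.394
vertex -1.259 -0.782 -2.48
endloop
endfacet
facet normal -0.652 0.668 0.360
outer loop
vertex -0.904 -0.639 -2.102
vertex -1.259 -0.782 -2.48
vertex -1.875 -2.188 -0.986
endloop
endfacet
facet normal 0.532 0.495 -0.687
outer loop
vertex -1.259 -0.782 -2.48
vertex -0.785 -1.172 -2.394
vertex -1.257 -1.219 -2.793
endloop
endfacet
facet normal -0.957 0.166 -0.238
outer loop
vertex -1.259 -0.782 -2.48
vertex -1.257 -1.219 -2.793
vertex -1.875 -2.188 -0.986
endloop
endfacet
facet normal 0.531 0.496 -0.687
outer loop
vertex -1.257 -1.219 -2.793
vertex -0.785 -1.172 -2.394
vertex -0.899 -1.621 -2.806
endloop
endfacet
facet normal -0.646 -0.558 -0.520
outer loop
vertex -1.257 -1.219 -2.793
vertex -0.899 -1.621 -2.806
vertex -1.875 -2.188 -0.986
endloop
endfacet
facet normal 0.531 0.496 -0.687
outer loop
vertex -0.899 -1.621 -2.806
vertex -0.785 -1.172 -2.394
vertex -0.455 -1.685 -2.509
endloop
endfacet
facet normal 0.045 -0.960 -0.275
outer loop
vertex -0.899 -1.621 -2.806
vertex -0.455 -1.685 -2.509
vertex -1.875 -2.188 -0.986
endloop
endfacet

endsolid
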